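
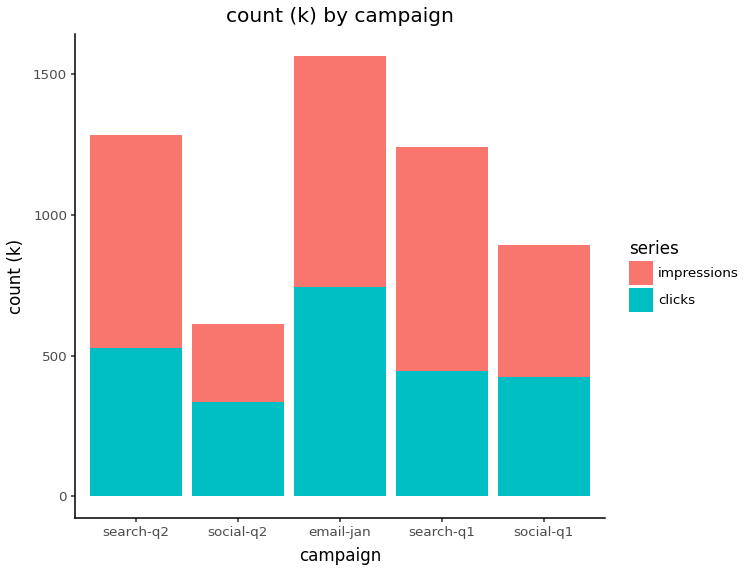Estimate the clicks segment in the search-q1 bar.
clicks top ≈ 400, bottom ≈ 0; segment ≈ 400.

≈ 400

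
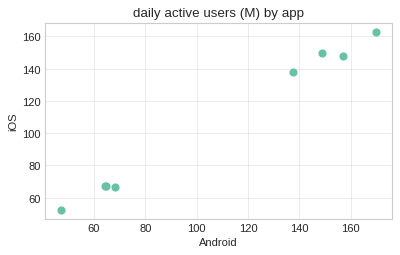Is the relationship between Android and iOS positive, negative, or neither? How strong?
Points are positively correlated; strong (|r| ≈ 1.0).

positive, strong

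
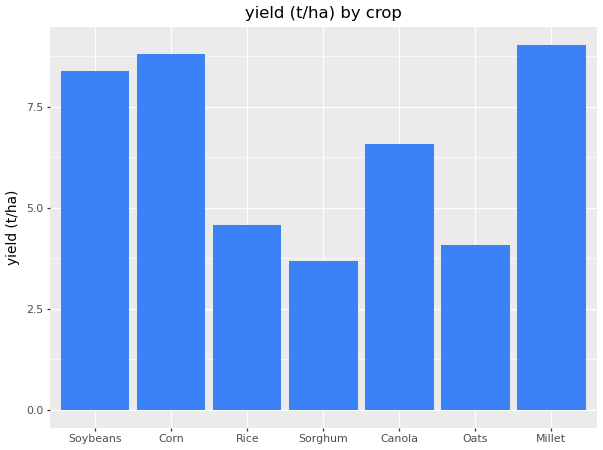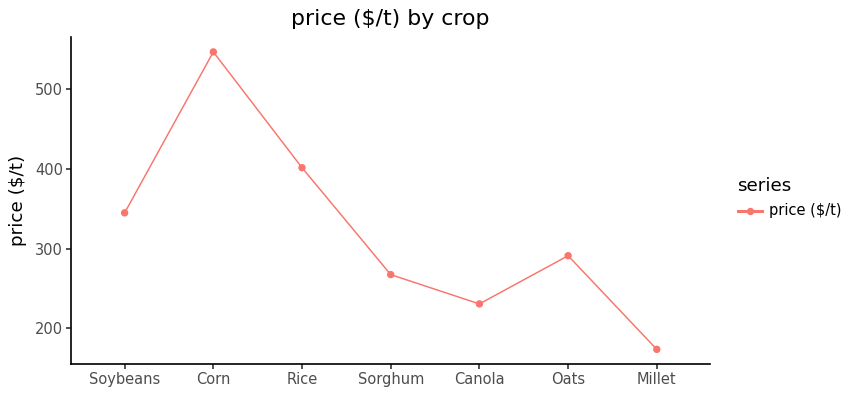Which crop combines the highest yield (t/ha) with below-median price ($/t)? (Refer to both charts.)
Millet

Chart 2 median price ($/t) ≈ 300; below-median crops: Sorghum, Canola, Millet. Among those, Millet has the highest yield (t/ha) (≈ 9).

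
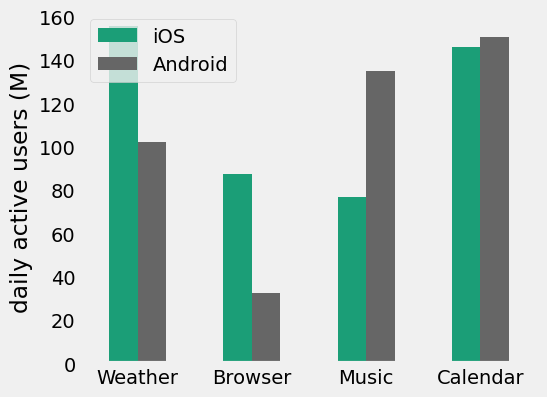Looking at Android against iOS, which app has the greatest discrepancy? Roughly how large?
Music: Android ≈ 140, iOS ≈ 80 → gap ≈ 60. Next-largest (Browser) is only ≈ 40.

Music, ≈ 60 M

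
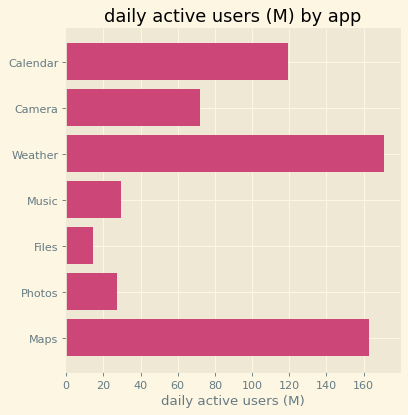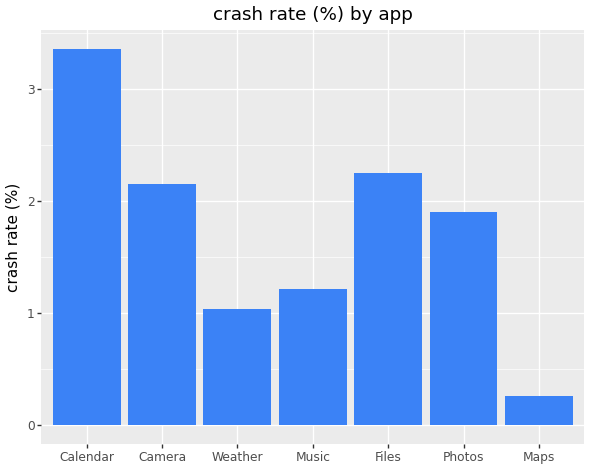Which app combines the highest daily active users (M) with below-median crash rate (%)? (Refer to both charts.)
Chart 2 median crash rate (%) ≈ 2; below-median apps: Weather, Music, Maps. Among those, Weather has the highest daily active users (M) (≈ 180).

Weather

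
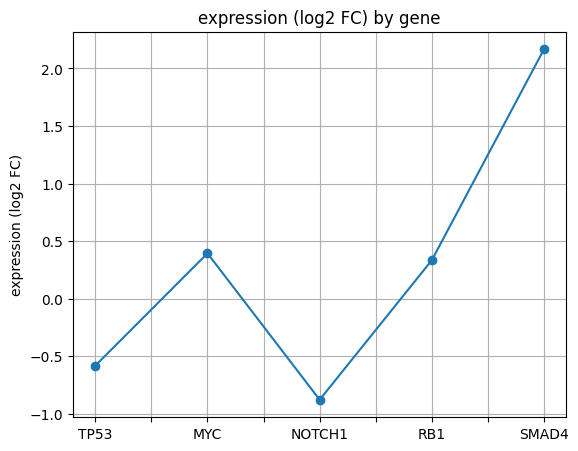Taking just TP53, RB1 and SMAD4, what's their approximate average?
(-0.5 + 0.5 + 2.0) / 3 ≈ 0.67.

≈ 0.67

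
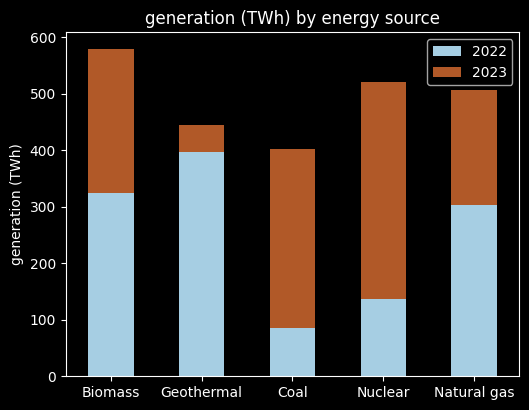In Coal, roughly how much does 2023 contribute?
≈ 300

2023 top ≈ 400, bottom ≈ 100; segment ≈ 300.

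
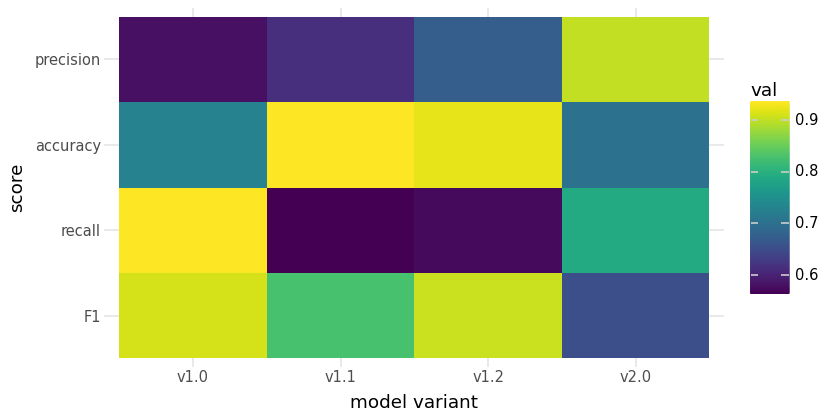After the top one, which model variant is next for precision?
v1.2

Top 3 for precision: v2.0 ≈ 0.90, v1.2 ≈ 0.65, v1.1 ≈ 0.60.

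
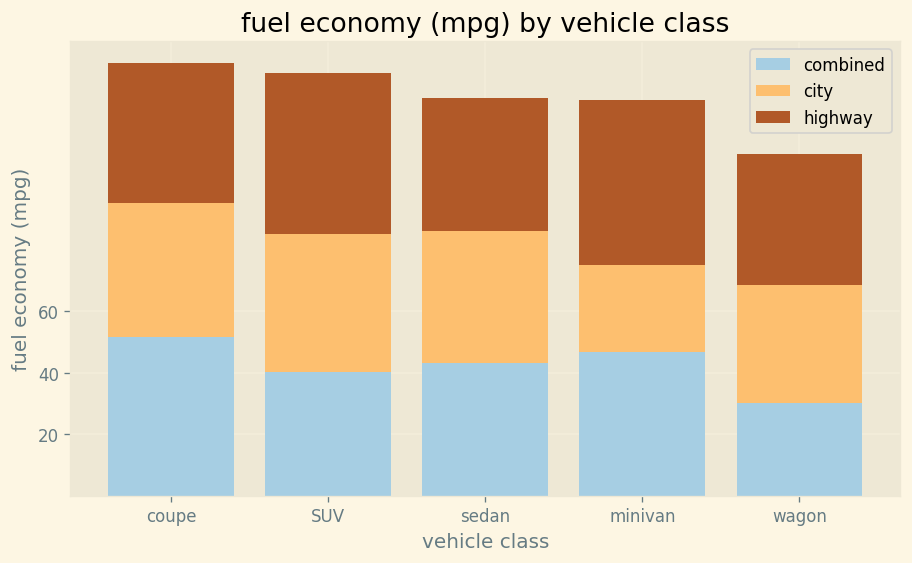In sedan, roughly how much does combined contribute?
combined top ≈ 40, bottom ≈ 0; segment ≈ 40.

≈ 40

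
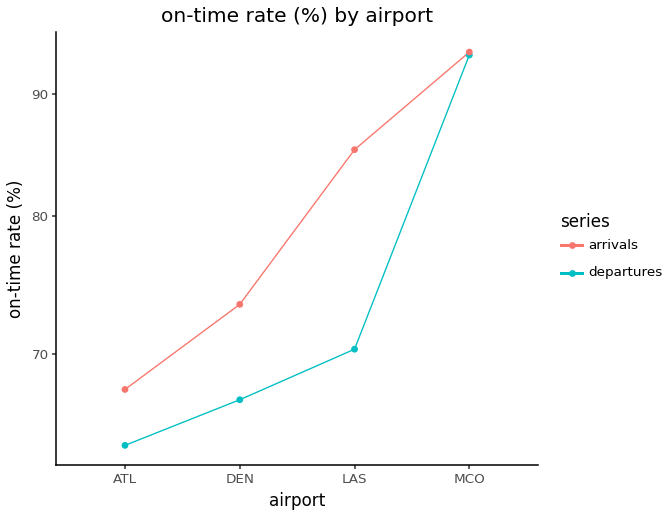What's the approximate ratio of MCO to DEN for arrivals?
≈ 1.27×

MCO ≈ 95, DEN ≈ 75; 95/75 ≈ 1.27.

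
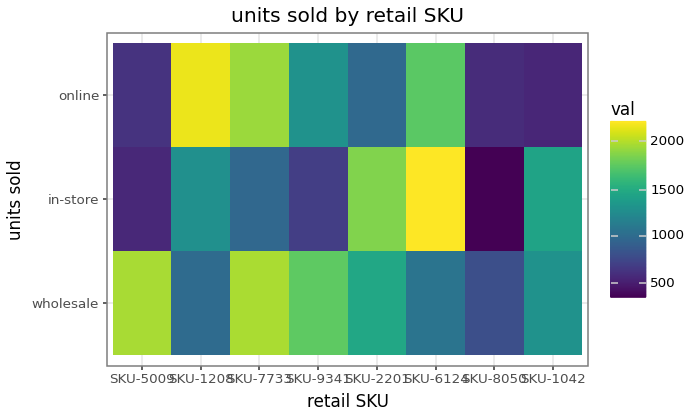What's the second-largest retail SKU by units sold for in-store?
SKU-2201

Top 3 for in-store: SKU-6124 ≈ 2200, SKU-2201 ≈ 1800, SKU-1042 ≈ 1400.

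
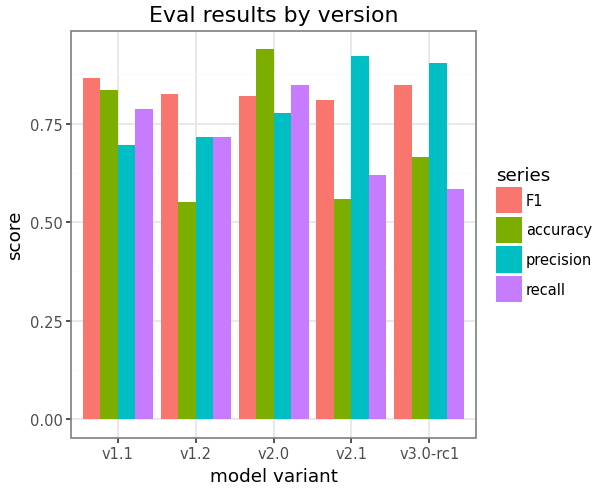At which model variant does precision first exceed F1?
v2.1

v2.0: precision ≈ 0.8 vs F1 ≈ 0.8 (not yet); v2.1: precision ≈ 0.9 vs F1 ≈ 0.8 (first crossover).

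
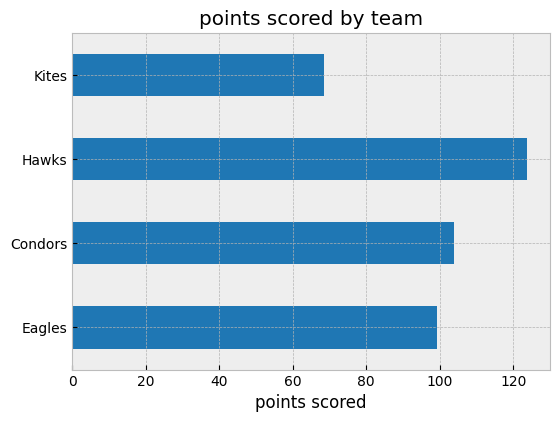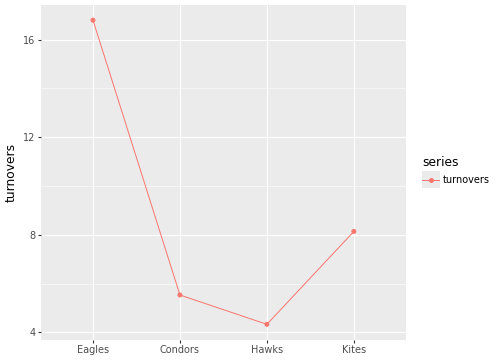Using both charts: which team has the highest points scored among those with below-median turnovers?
Hawks

Chart 2 median turnovers ≈ 6; below-median teams: Condors, Hawks. Among those, Hawks has the highest points scored (≈ 120).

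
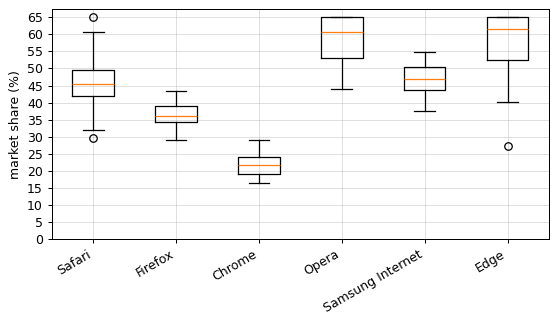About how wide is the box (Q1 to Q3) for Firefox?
Q3 ≈ 40, Q1 ≈ 35; IQR ≈ 5.

≈ 5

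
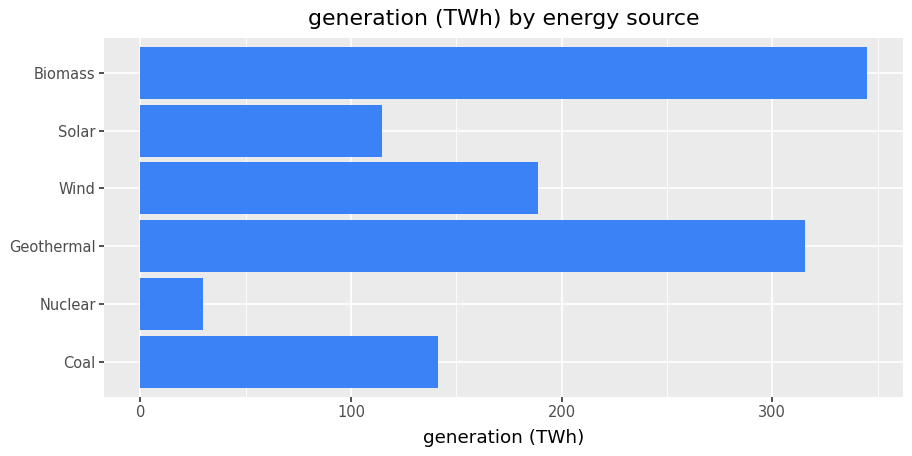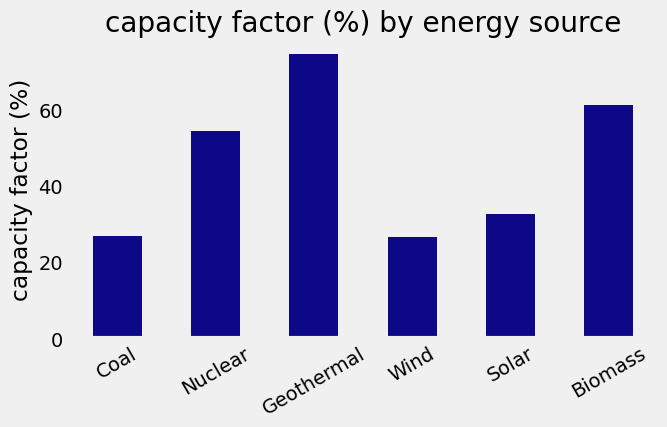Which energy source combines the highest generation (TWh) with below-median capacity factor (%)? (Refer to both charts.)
Wind

Chart 2 median capacity factor (%) ≈ 40; below-median energy sources: Coal, Wind, Solar. Among those, Wind has the highest generation (TWh) (≈ 200).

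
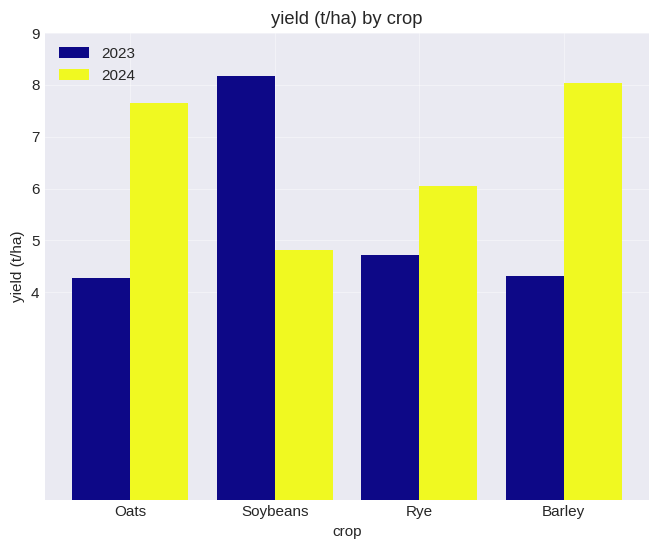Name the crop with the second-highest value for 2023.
Rye

Top 3 for 2023: Soybeans ≈ 8, Rye ≈ 5, Barley ≈ 4.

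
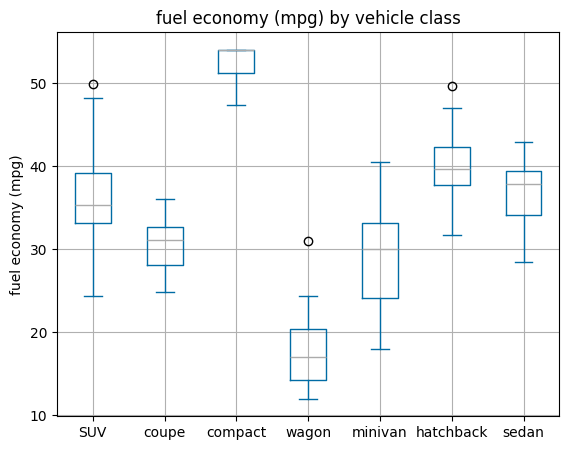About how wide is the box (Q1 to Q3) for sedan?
≈ 5

Q3 ≈ 40, Q1 ≈ 35; IQR ≈ 5.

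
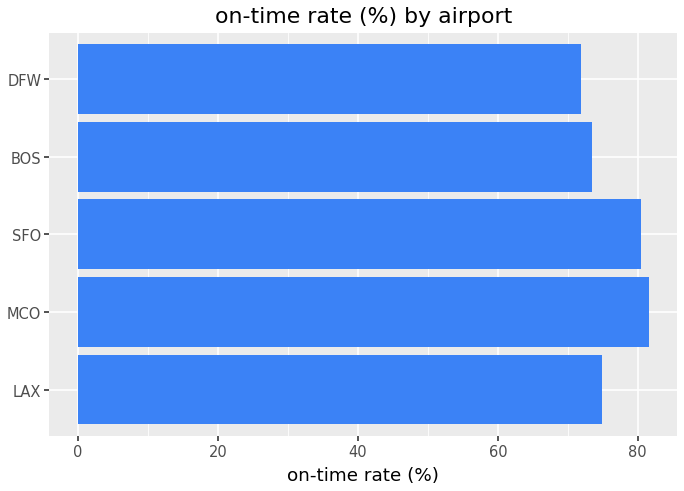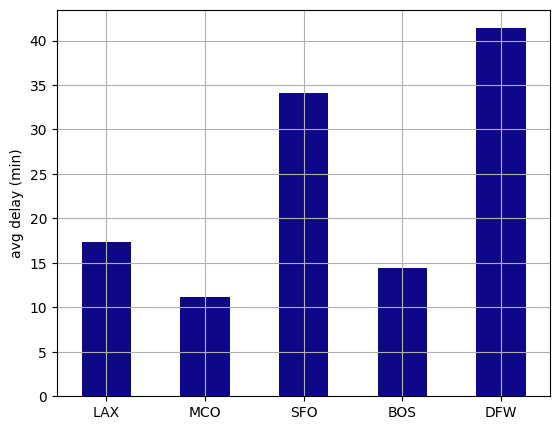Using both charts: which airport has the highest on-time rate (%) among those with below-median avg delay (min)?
Chart 2 median avg delay (min) ≈ 15; below-median airports: MCO, BOS. Among those, MCO has the highest on-time rate (%) (≈ 80).

MCO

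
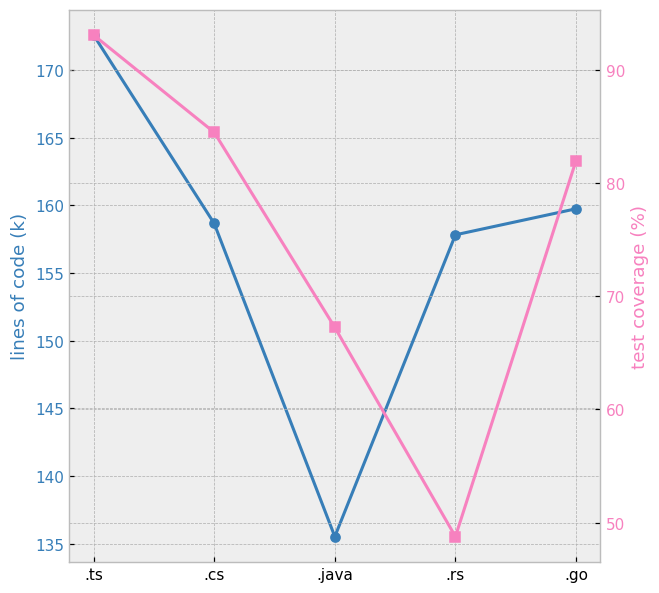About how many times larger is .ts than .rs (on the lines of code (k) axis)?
.ts ≈ 175, .rs ≈ 160; 175/160 ≈ 1.09.

≈ 1.09×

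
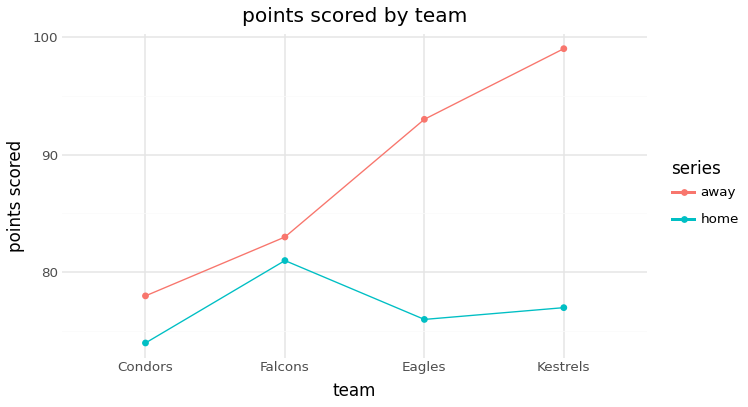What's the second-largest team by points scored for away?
Eagles

Top 3 for away: Kestrels ≈ 100, Eagles ≈ 95, Falcons ≈ 85.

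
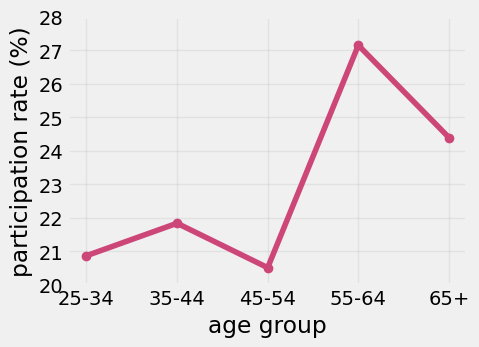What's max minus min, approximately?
Max 55-64 ≈ 27, min 45-54 ≈ 21; range ≈ 6.

≈ 6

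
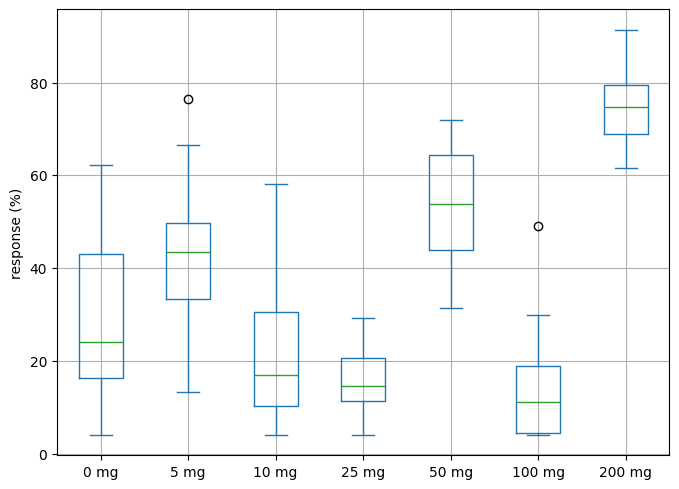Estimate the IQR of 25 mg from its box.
Q3 ≈ 20, Q1 ≈ 10; IQR ≈ 10.

≈ 10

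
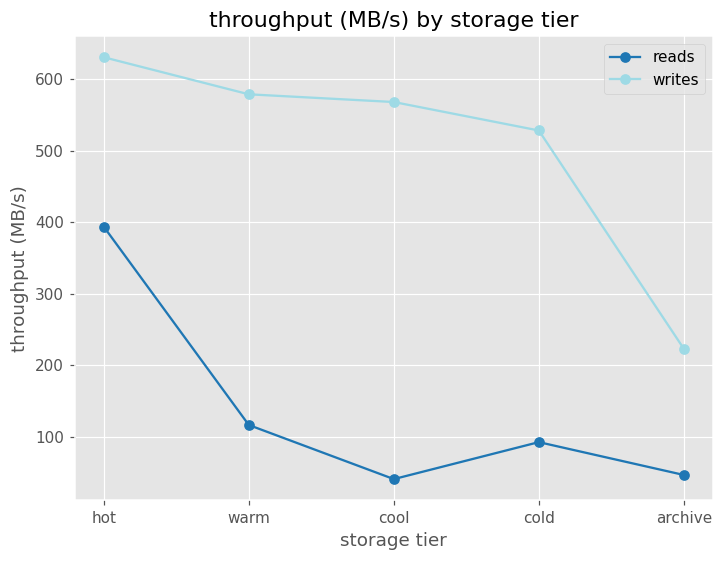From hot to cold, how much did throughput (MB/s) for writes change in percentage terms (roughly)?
hot ≈ 650, cold ≈ 550; (550 − 650) / 650 ≈ -15.4%.

≈ -15.4%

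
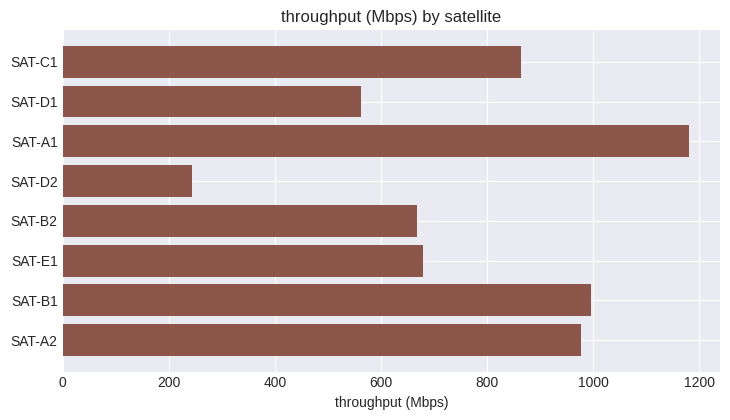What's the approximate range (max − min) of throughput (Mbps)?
≈ 1000

Max SAT-A1 ≈ 1200, min SAT-D2 ≈ 200; range ≈ 1000.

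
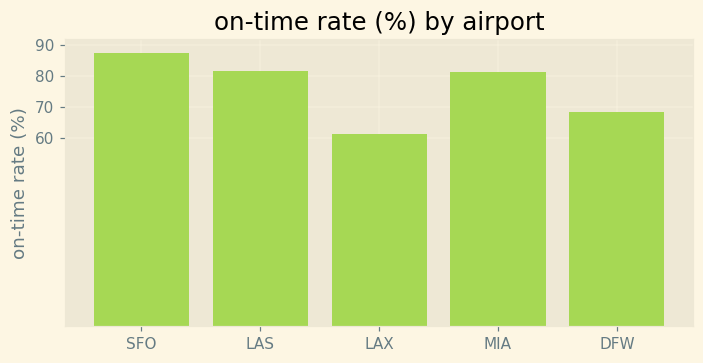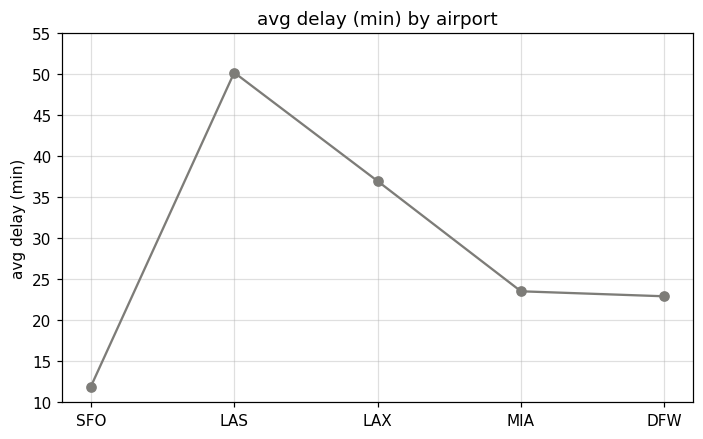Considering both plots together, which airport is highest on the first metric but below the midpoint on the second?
Chart 2 median avg delay (min) ≈ 25; below-median airports: SFO, DFW. Among those, SFO has the highest on-time rate (%) (≈ 90).

SFO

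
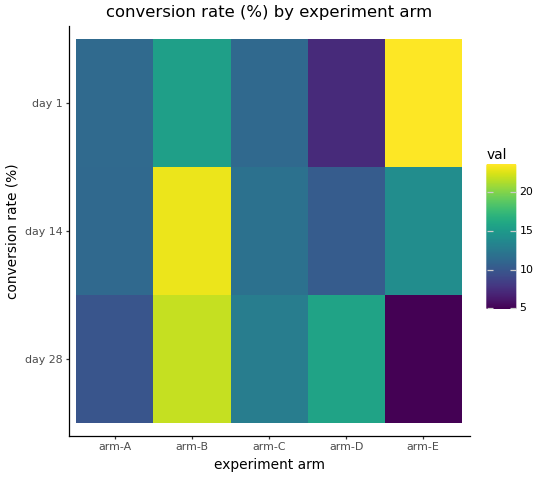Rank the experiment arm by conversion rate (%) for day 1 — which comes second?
arm-B

Top 3 for day 1: arm-E ≈ 24, arm-B ≈ 16, arm-A ≈ 12.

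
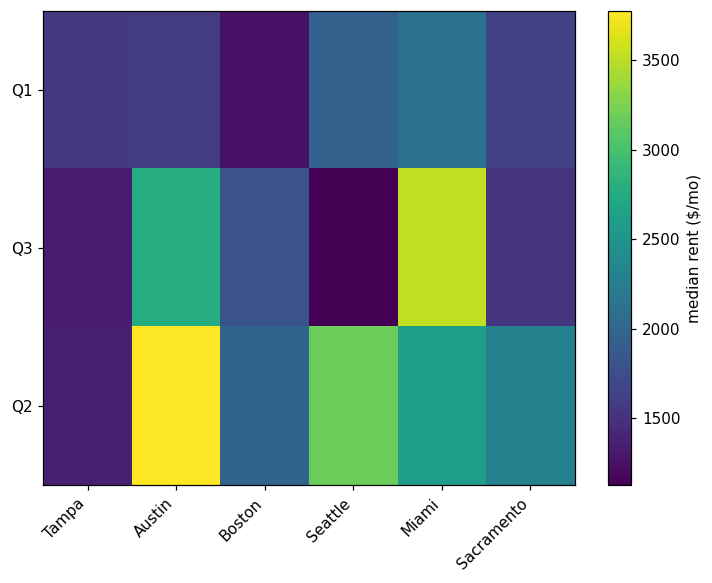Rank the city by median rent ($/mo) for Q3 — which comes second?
Top 3 for Q3: Miami ≈ 3500, Austin ≈ 3000, Boston ≈ 2000.

Austin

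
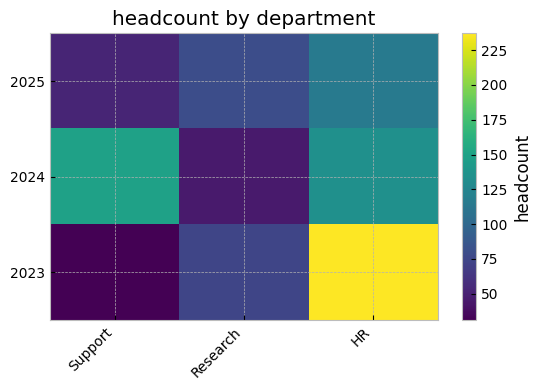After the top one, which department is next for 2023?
Research

Top 3 for 2023: HR ≈ 240, Research ≈ 80, Support ≈ 40.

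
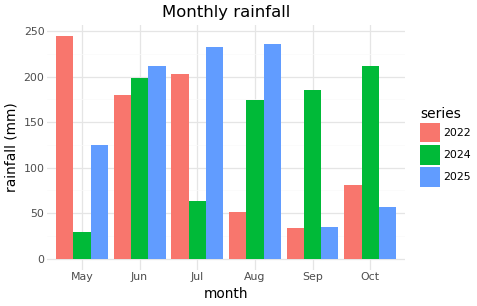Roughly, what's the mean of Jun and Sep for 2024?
(200 + 175) / 2 ≈ 188.

≈ 188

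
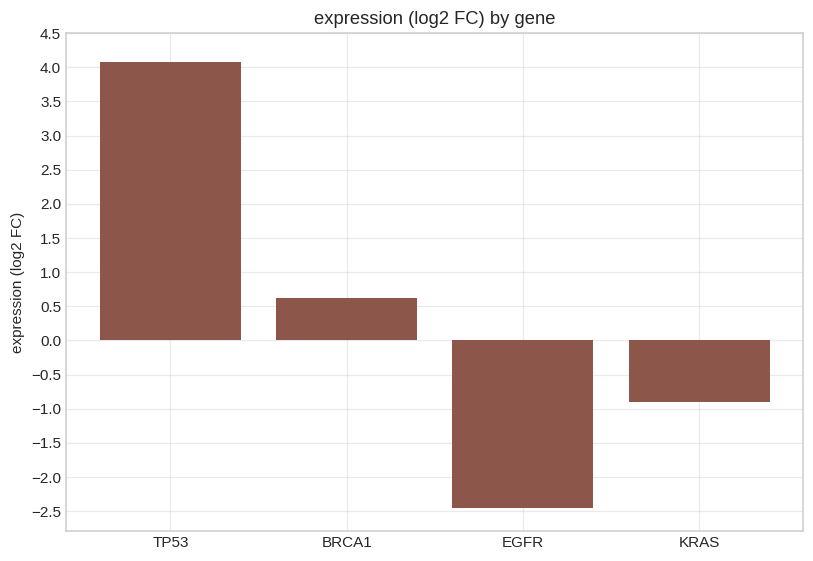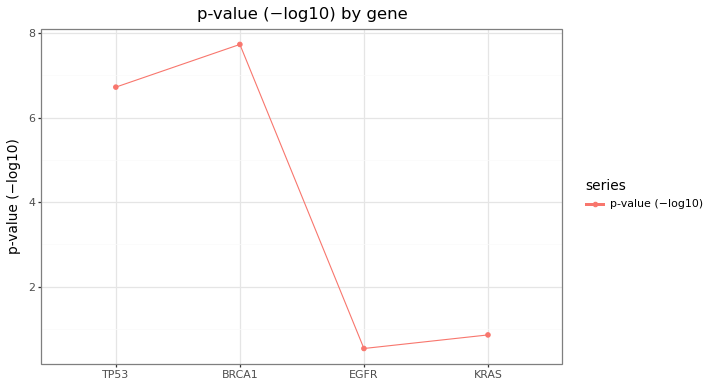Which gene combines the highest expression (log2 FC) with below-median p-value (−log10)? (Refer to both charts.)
Chart 2 median p-value (−log10) ≈ 4; below-median genes: EGFR, KRAS. Among those, KRAS has the highest expression (log2 FC) (≈ -1).

KRAS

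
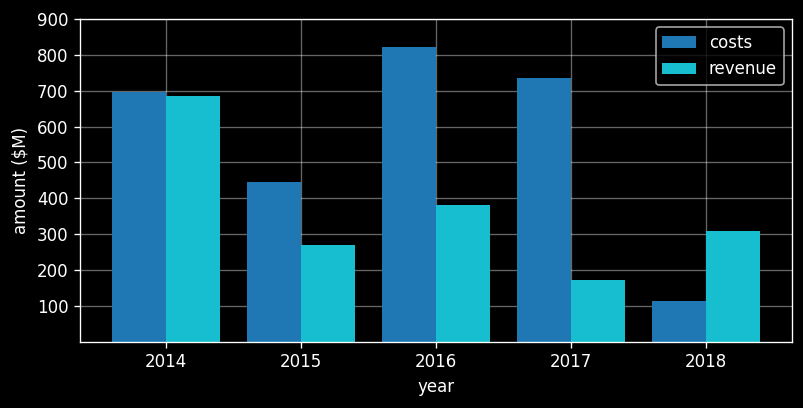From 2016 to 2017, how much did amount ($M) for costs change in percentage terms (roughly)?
2016 ≈ 800, 2017 ≈ 700; (700 − 800) / 800 ≈ -12.5%.

≈ -12.5%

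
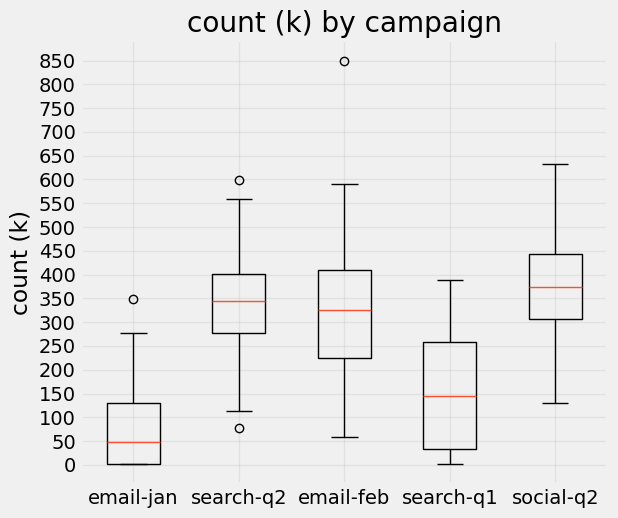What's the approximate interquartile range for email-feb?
Q3 ≈ 400, Q1 ≈ 200; IQR ≈ 200.

≈ 200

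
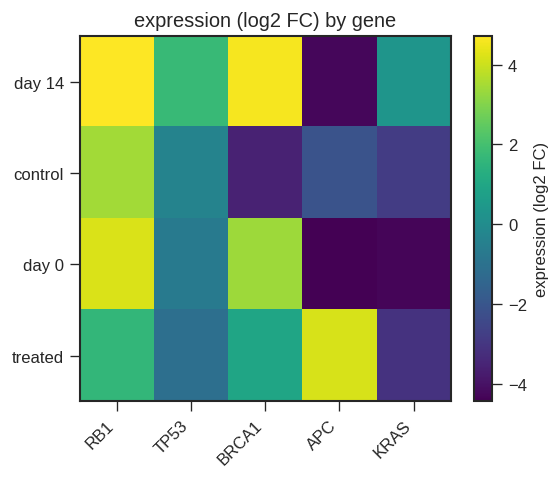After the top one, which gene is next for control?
TP53

Top 3 for control: RB1 ≈ 3, TP53 ≈ 0, APC ≈ -2.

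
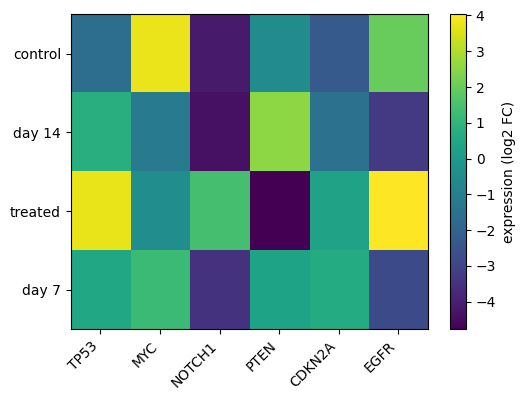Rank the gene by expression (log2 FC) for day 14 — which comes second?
Top 3 for day 14: PTEN ≈ 3, TP53 ≈ 1, MYC ≈ -1.

TP53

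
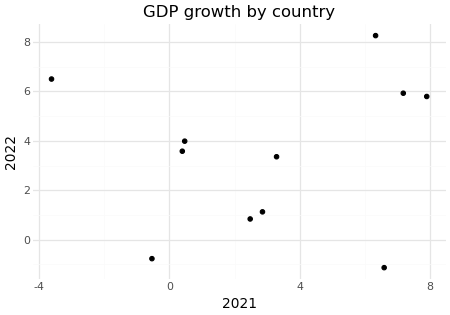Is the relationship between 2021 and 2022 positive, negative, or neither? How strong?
no clear correlation

Points are roughly uncorrelated; weak (|r| ≈ 0.1).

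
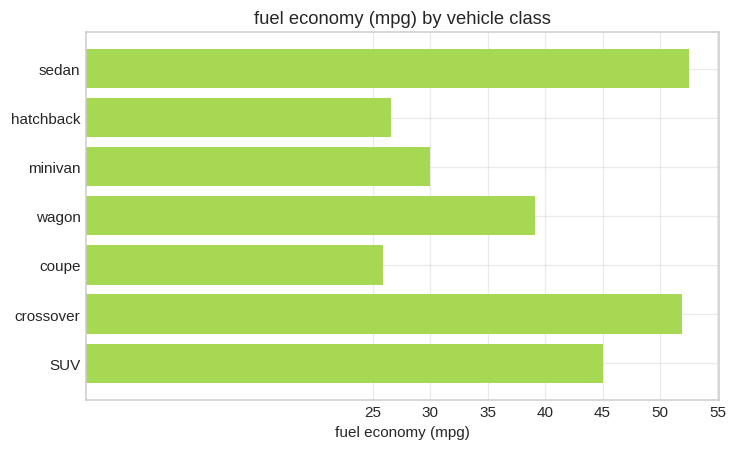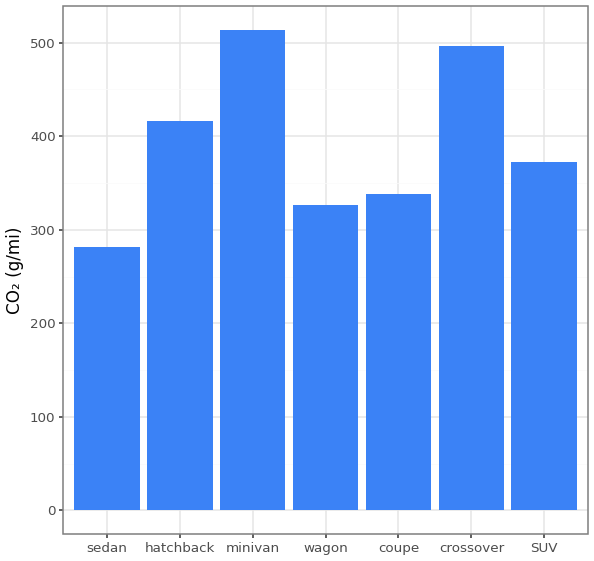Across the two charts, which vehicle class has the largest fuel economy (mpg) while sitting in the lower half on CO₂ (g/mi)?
Chart 2 median CO₂ (g/mi) ≈ 350; below-median vehicle classes: sedan, wagon, coupe. Among those, sedan has the highest fuel economy (mpg) (≈ 50).

sedan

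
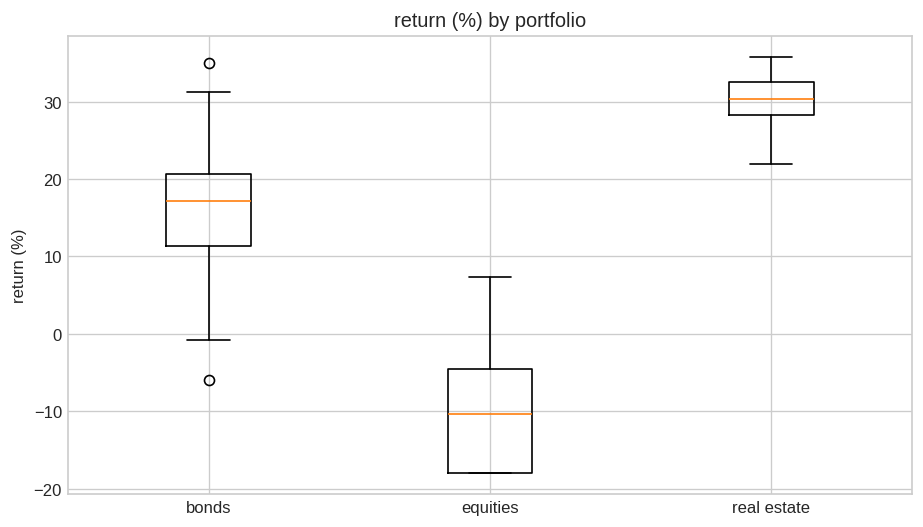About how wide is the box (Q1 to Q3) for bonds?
Q3 ≈ 20, Q1 ≈ 10; IQR ≈ 10.

≈ 10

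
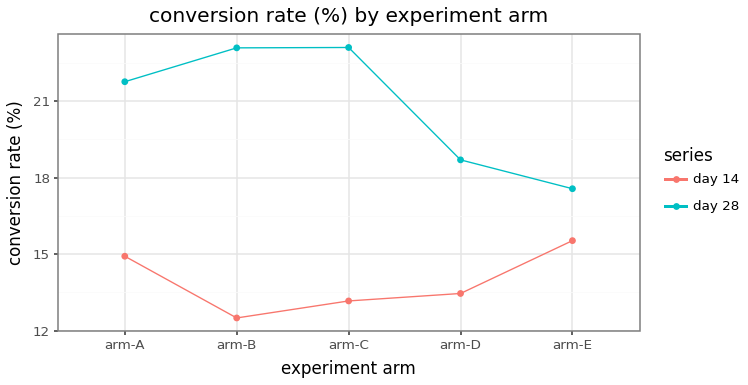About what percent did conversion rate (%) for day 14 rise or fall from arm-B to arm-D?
arm-B ≈ 12, arm-D ≈ 13; (13 − 12) / 12 ≈ +8.3%.

≈ +8.3%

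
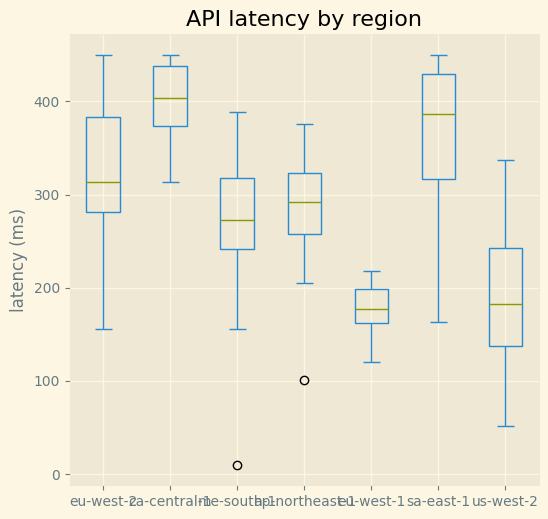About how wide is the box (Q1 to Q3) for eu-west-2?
Q3 ≈ 380, Q1 ≈ 280; IQR ≈ 100.

≈ 100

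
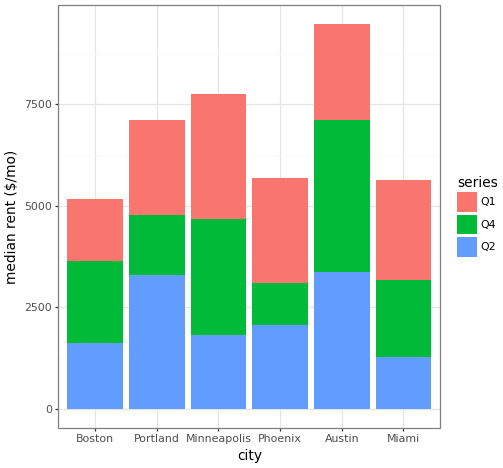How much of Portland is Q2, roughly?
≈ 3000

Q2 top ≈ 3000, bottom ≈ 0; segment ≈ 3000.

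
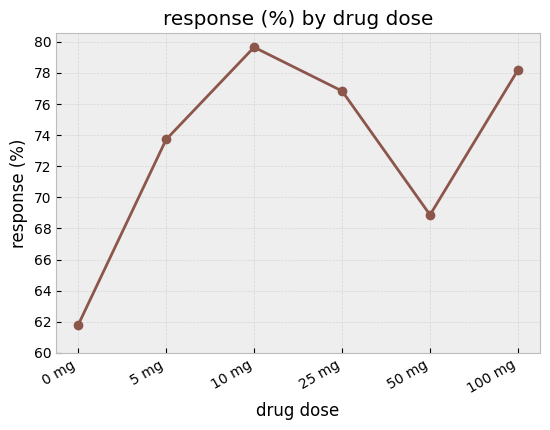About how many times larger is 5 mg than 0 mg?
≈ 1.19×

5 mg ≈ 74, 0 mg ≈ 62; 74/62 ≈ 1.19.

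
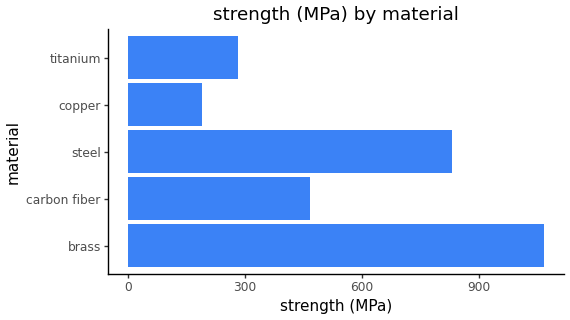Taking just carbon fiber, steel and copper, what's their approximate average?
≈ 500

(500 + 800 + 200) / 3 ≈ 500.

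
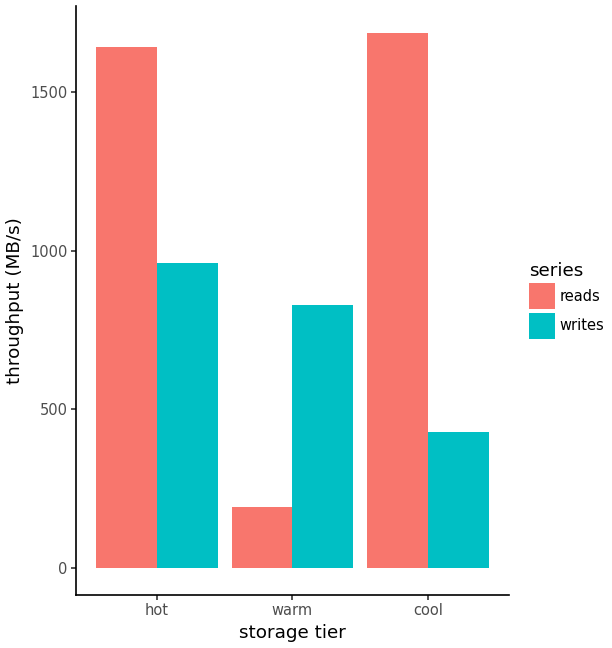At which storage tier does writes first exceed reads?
warm

hot: writes ≈ 1000 vs reads ≈ 1600 (not yet); warm: writes ≈ 800 vs reads ≈ 200 (first crossover).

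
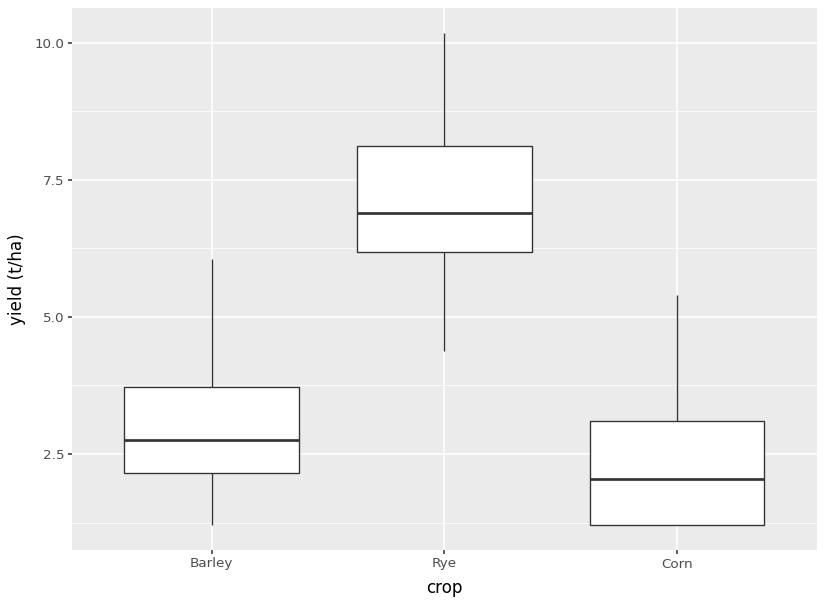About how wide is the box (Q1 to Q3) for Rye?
≈ 2.0

Q3 ≈ 8.0, Q1 ≈ 6.0; IQR ≈ 2.0.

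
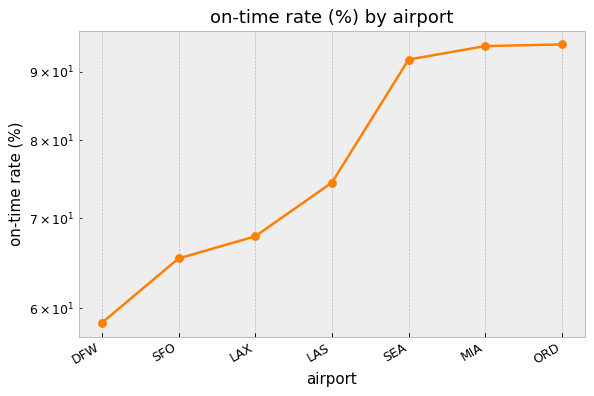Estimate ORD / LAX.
≈ 1.36×

ORD ≈ 95, LAX ≈ 70; 95/70 ≈ 1.36.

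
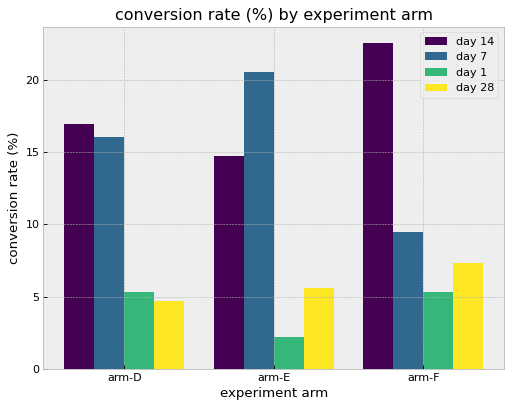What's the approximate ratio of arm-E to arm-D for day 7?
arm-E ≈ 20, arm-D ≈ 16; 20/16 ≈ 1.25.

≈ 1.25×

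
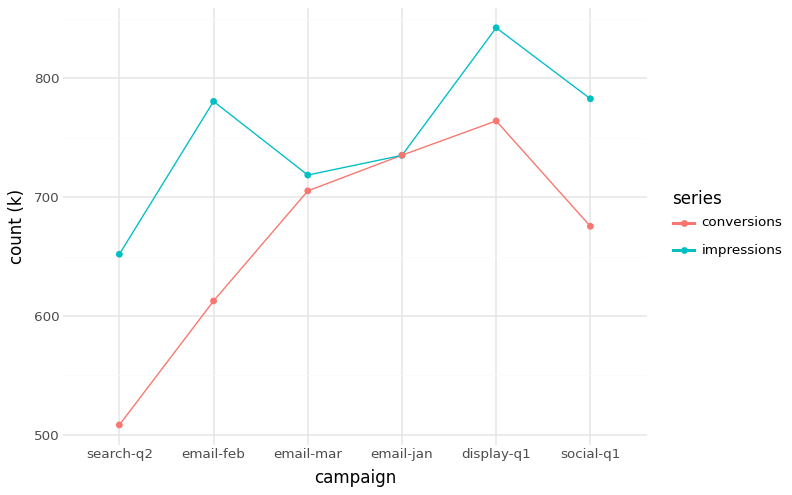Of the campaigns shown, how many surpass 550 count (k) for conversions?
5

Above 550: email-feb, email-mar, email-jan, display-q1, social-q1.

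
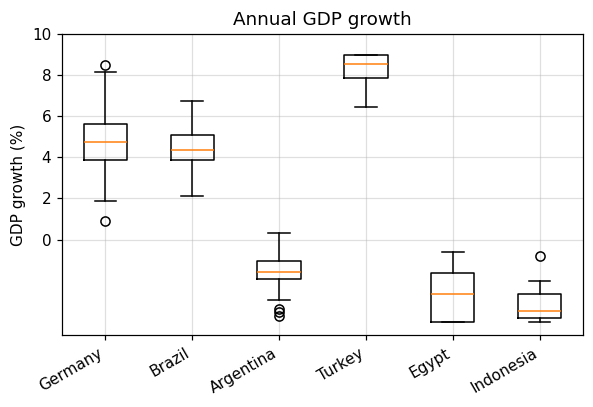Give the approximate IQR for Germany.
≈ 2

Q3 ≈ 6, Q1 ≈ 4; IQR ≈ 2.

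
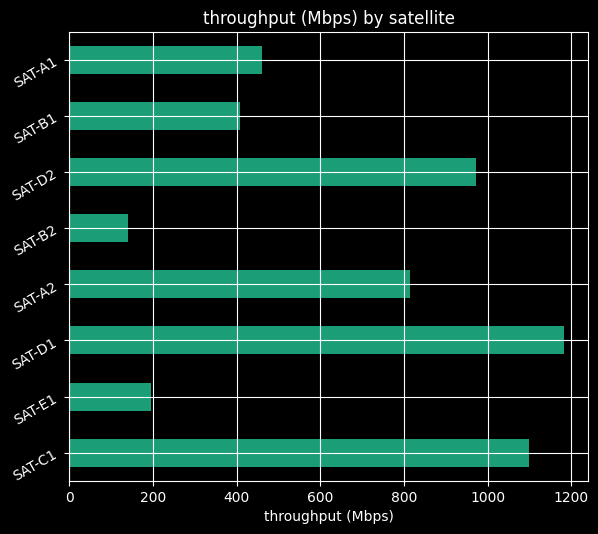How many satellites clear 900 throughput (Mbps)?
3

Above 900: SAT-C1, SAT-D1, SAT-D2.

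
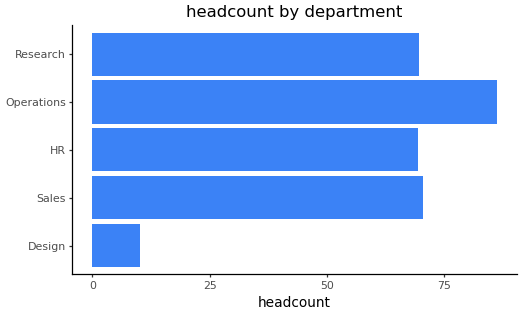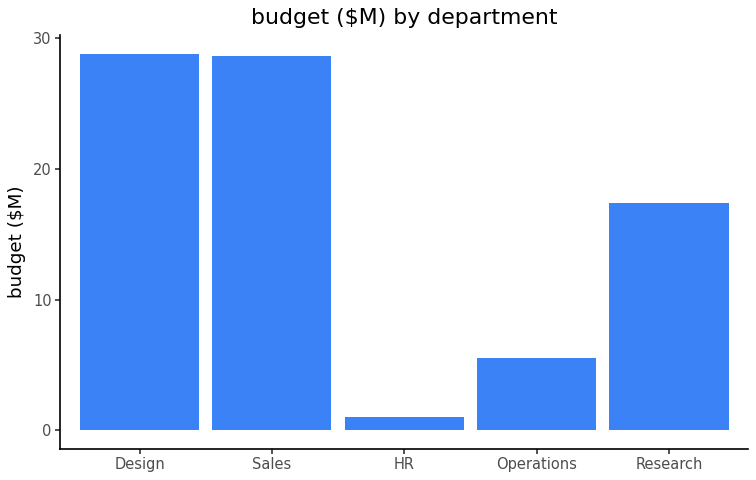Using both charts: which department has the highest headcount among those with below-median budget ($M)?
Chart 2 median budget ($M) ≈ 15; below-median departments: HR, Operations. Among those, Operations has the highest headcount (≈ 90).

Operations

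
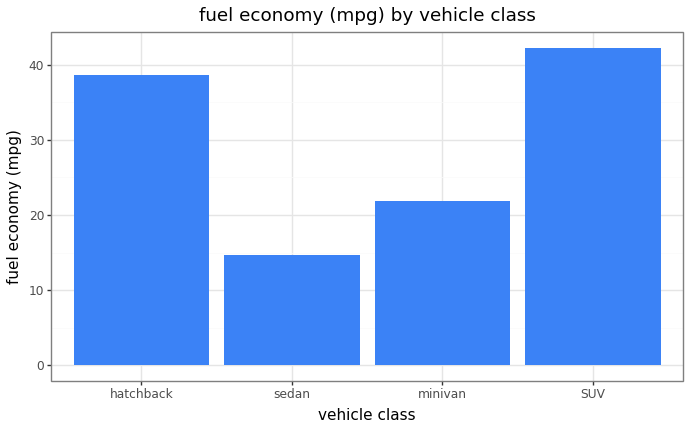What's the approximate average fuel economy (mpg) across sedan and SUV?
(15 + 40) / 2 ≈ 28.

≈ 28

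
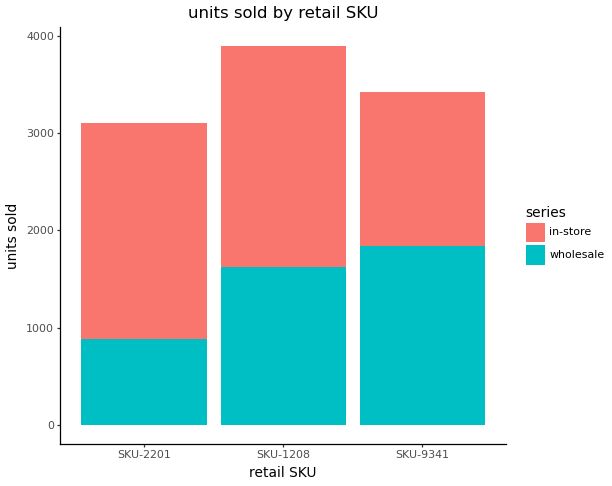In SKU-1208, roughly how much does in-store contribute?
in-store top ≈ 4000, bottom ≈ 1500; segment ≈ 2500.

≈ 2500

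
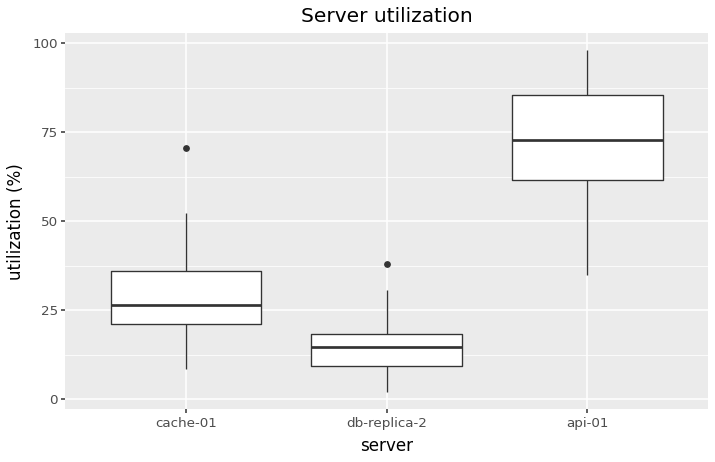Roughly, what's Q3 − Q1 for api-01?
≈ 25

Q3 ≈ 85, Q1 ≈ 60; IQR ≈ 25.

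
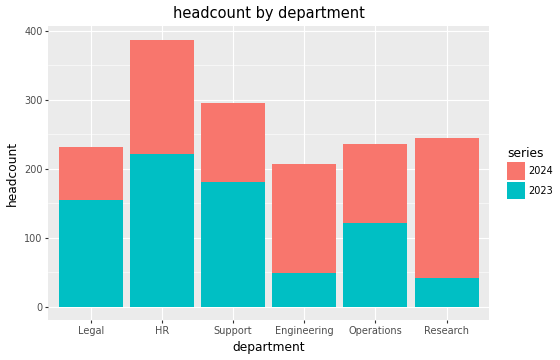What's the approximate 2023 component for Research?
≈ 50

2023 top ≈ 50, bottom ≈ 0; segment ≈ 50.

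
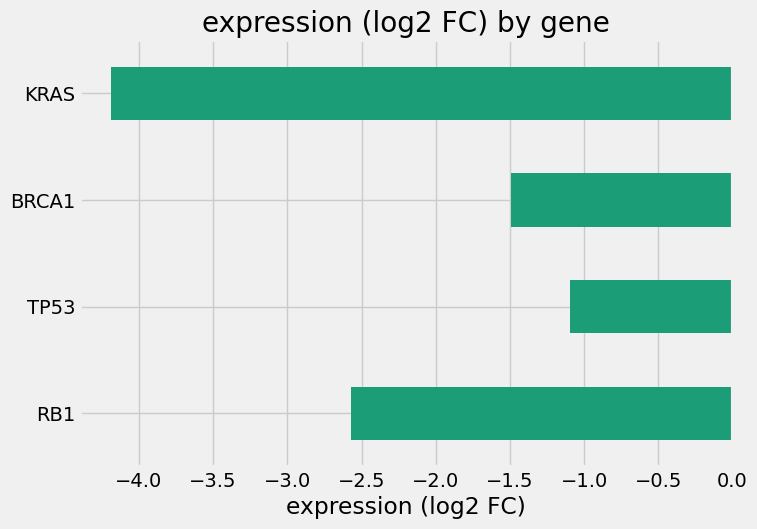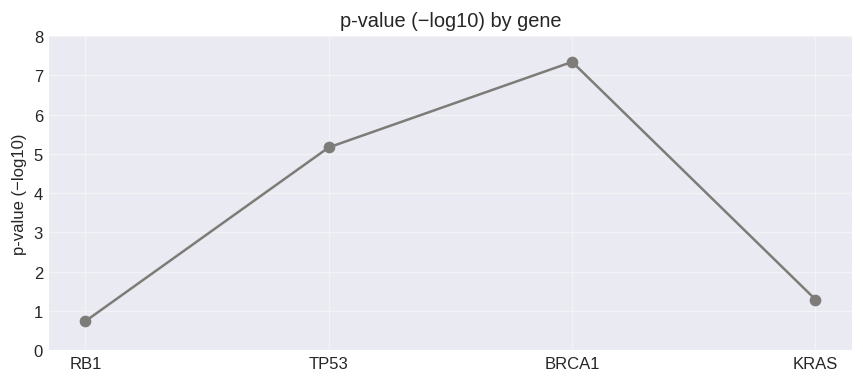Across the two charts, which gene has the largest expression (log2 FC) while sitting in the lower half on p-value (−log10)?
Chart 2 median p-value (−log10) ≈ 3; below-median genes: RB1, KRAS. Among those, RB1 has the highest expression (log2 FC) (≈ -3).

RB1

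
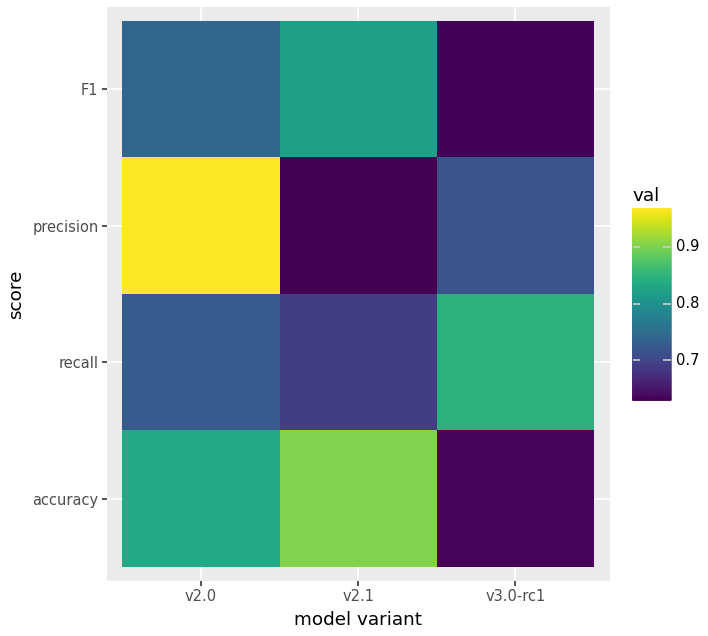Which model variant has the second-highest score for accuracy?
v2.0

Top 3 for accuracy: v2.1 ≈ 0.90, v2.0 ≈ 0.85, v3.0-rc1 ≈ 0.65.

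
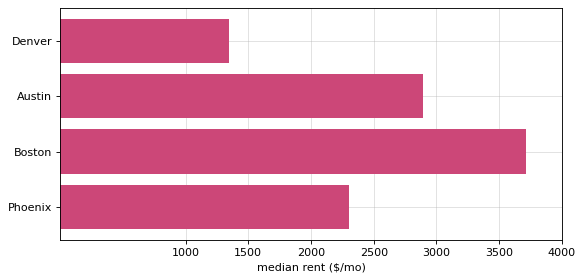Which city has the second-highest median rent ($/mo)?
Top 3: Boston ≈ 3500, Austin ≈ 3000, Phoenix ≈ 2500.

Austin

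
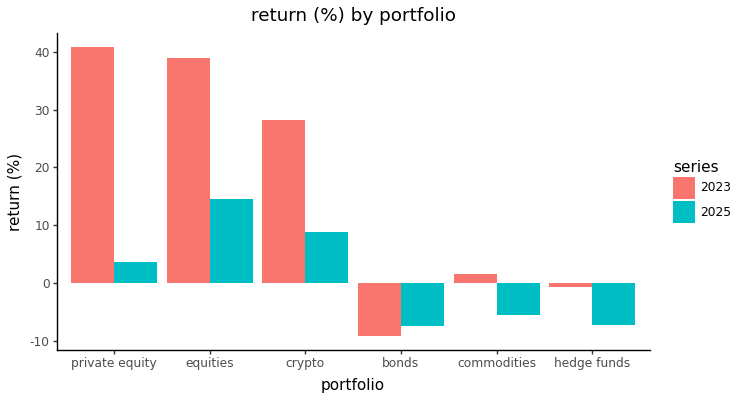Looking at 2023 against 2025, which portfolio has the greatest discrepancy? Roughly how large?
private equity, ≈ 35 %

private equity: 2023 ≈ 40, 2025 ≈ 5 → gap ≈ 35. Next-largest (equities) is only ≈ 25.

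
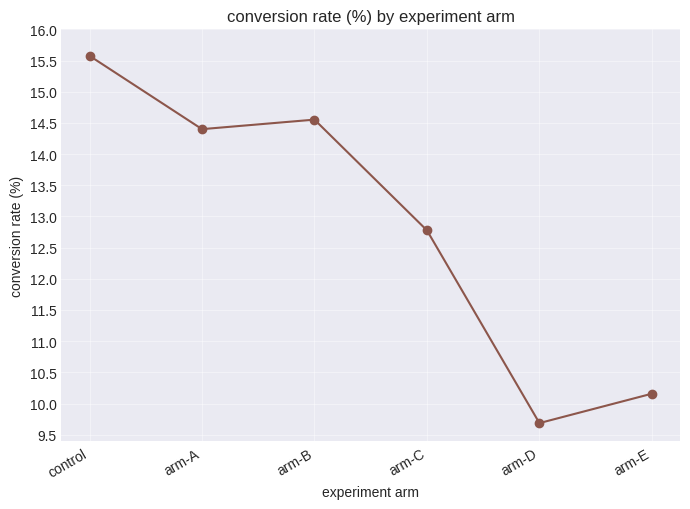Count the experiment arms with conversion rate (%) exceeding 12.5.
4

Above 12.5: control, arm-A, arm-B, arm-C.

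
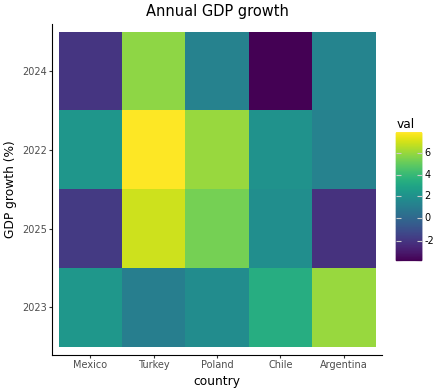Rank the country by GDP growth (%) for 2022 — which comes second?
Top 3 for 2022: Turkey ≈ 8, Poland ≈ 6, Mexico ≈ 2.

Poland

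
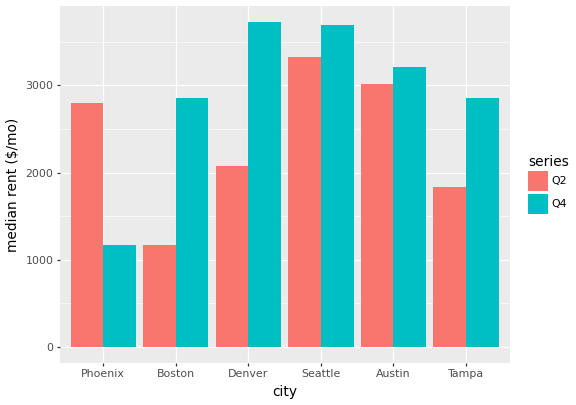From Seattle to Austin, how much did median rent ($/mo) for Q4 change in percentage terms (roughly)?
Seattle ≈ 3500, Austin ≈ 3000; (3000 − 3500) / 3500 ≈ -14.3%.

≈ -14.3%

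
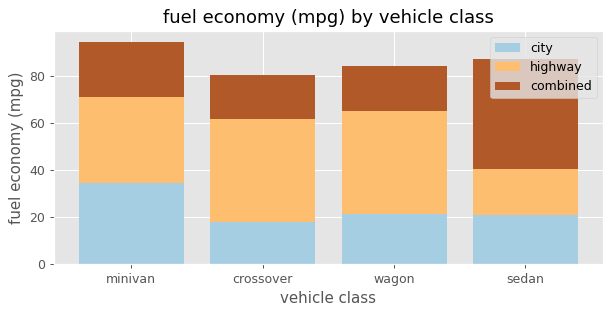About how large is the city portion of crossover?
city top ≈ 20, bottom ≈ 0; segment ≈ 20.

≈ 20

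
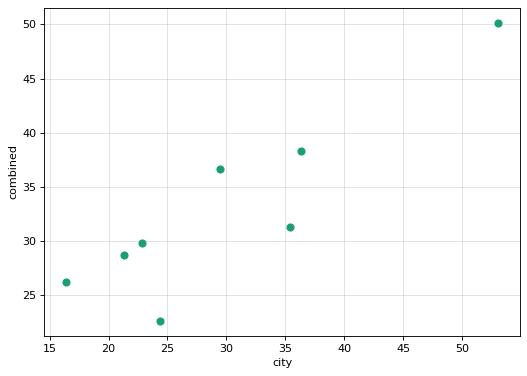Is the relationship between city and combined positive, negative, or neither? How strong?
positive, strong

Points are positively correlated; strong (|r| ≈ 0.9).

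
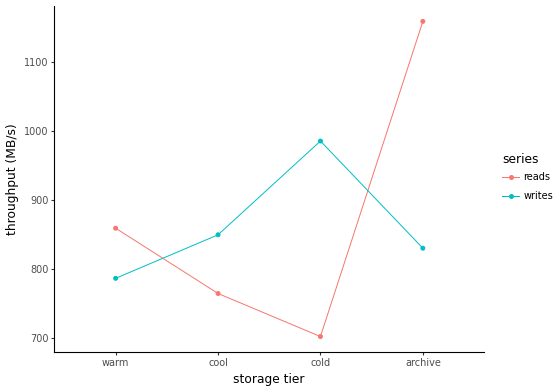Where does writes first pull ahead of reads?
warm: writes ≈ 800 vs reads ≈ 850 (not yet); cool: writes ≈ 850 vs reads ≈ 750 (first crossover).

cool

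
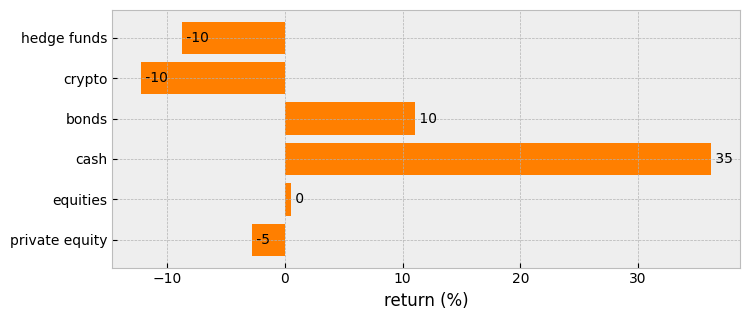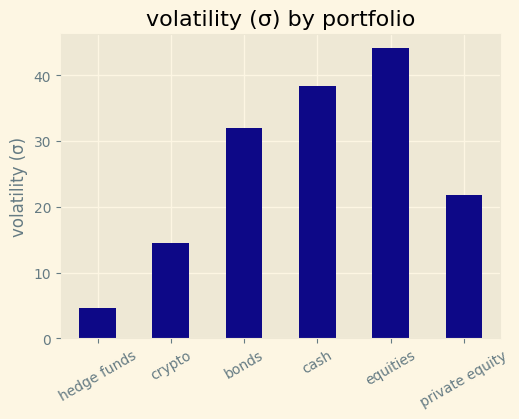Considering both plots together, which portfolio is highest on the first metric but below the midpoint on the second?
private equity

Chart 2 median volatility (σ) ≈ 25; below-median portfolios: hedge funds, crypto, private equity. Among those, private equity has the highest return (%) (≈ -5).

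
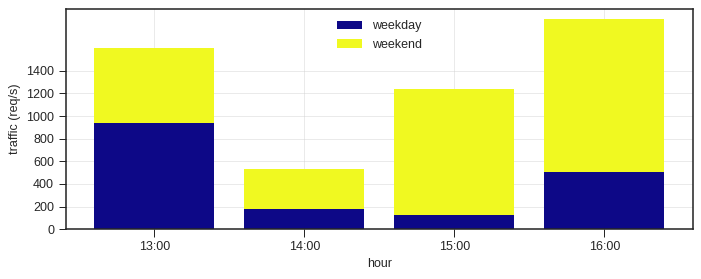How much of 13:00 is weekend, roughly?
≈ 600

weekend top ≈ 1600, bottom ≈ 1000; segment ≈ 600.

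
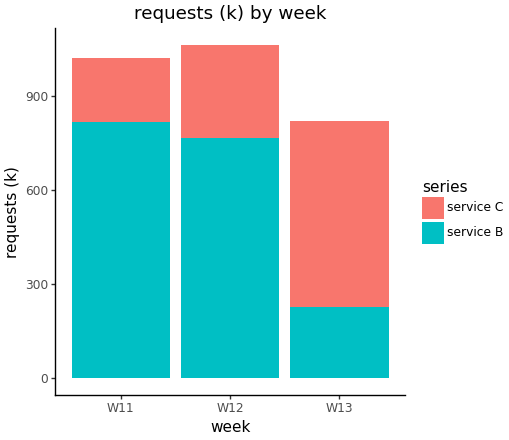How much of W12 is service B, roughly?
service B top ≈ 800, bottom ≈ 0; segment ≈ 800.

≈ 800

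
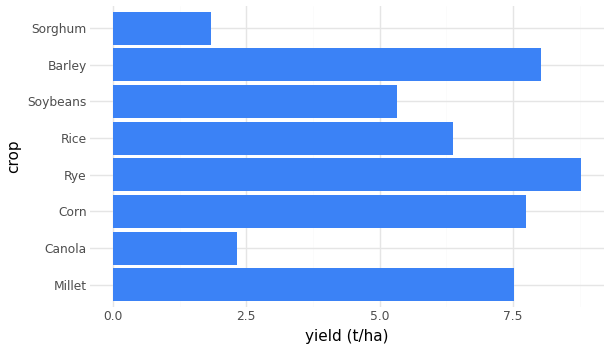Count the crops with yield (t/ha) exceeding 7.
4

Above 7: Millet, Corn, Rye, Barley.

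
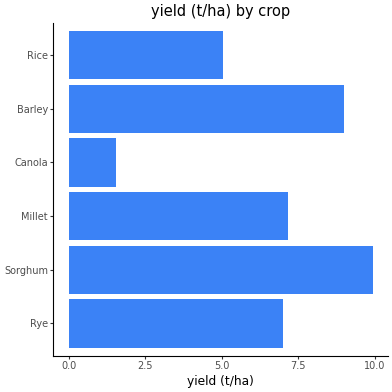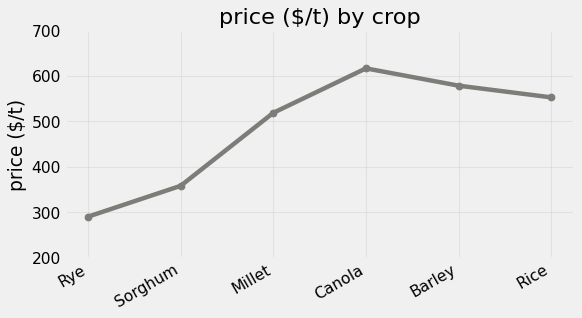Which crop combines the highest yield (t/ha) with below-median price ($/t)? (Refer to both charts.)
Sorghum

Chart 2 median price ($/t) ≈ 500; below-median crops: Rye, Sorghum, Millet. Among those, Sorghum has the highest yield (t/ha) (≈ 10).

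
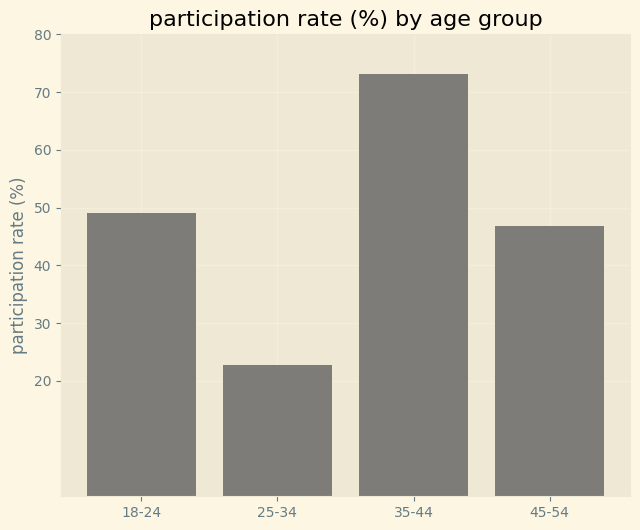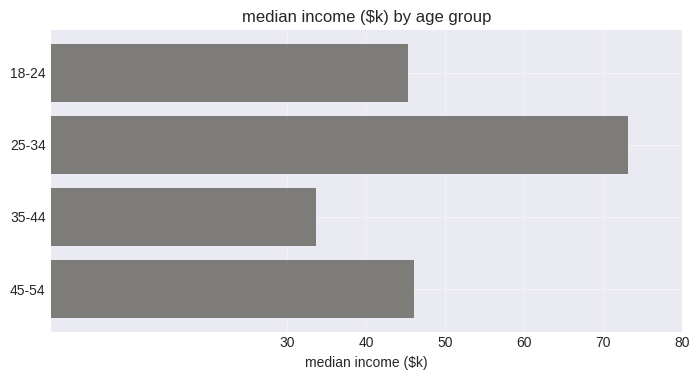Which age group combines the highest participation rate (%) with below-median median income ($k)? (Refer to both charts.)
35-44

Chart 2 median median income ($k) ≈ 50; below-median age groups: 18-24, 35-44. Among those, 35-44 has the highest participation rate (%) (≈ 70).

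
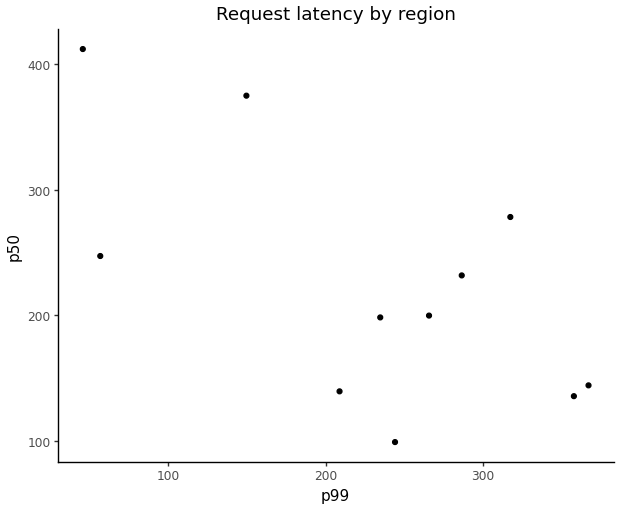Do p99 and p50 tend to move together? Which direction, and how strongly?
negative, moderate

Points are negatively correlated; moderate (|r| ≈ 0.6).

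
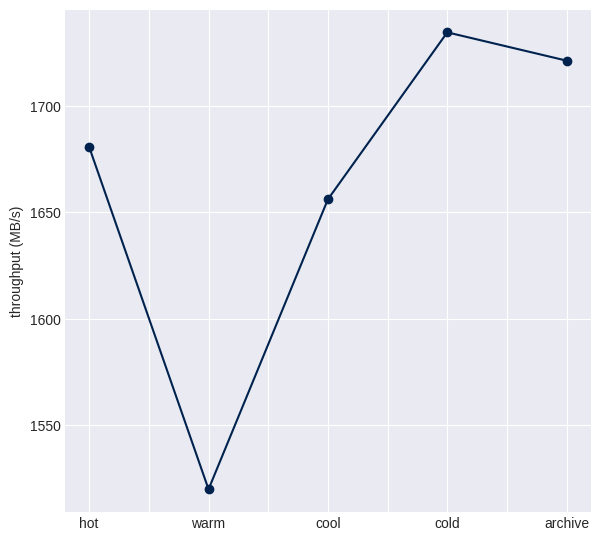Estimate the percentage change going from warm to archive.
warm ≈ 1520, archive ≈ 1720; (1720 − 1520) / 1520 ≈ +13.2%.

≈ +13.2%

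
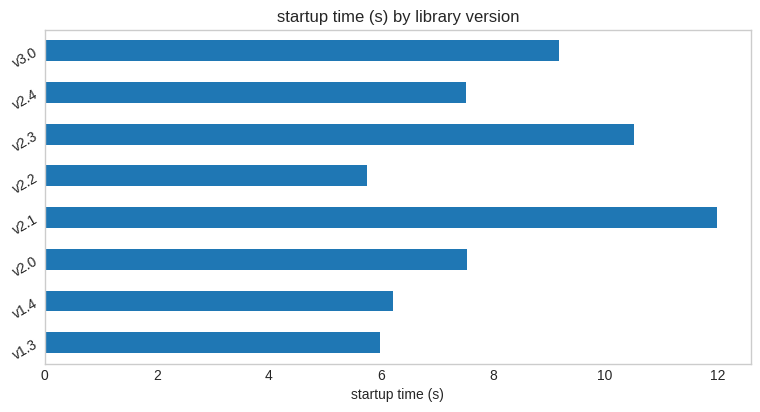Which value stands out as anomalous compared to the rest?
v2.1 ≈ 12; the rest sit between ≈ 6 and ≈ 11.

v2.1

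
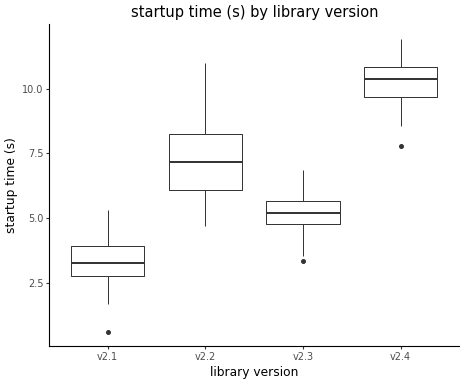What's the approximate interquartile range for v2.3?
≈ 1

Q3 ≈ 6, Q1 ≈ 5; IQR ≈ 1.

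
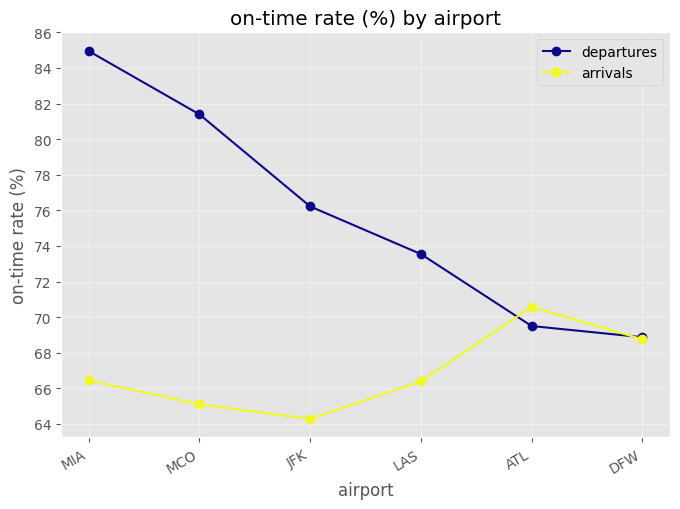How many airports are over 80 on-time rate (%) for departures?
Above 80: MIA, MCO.

2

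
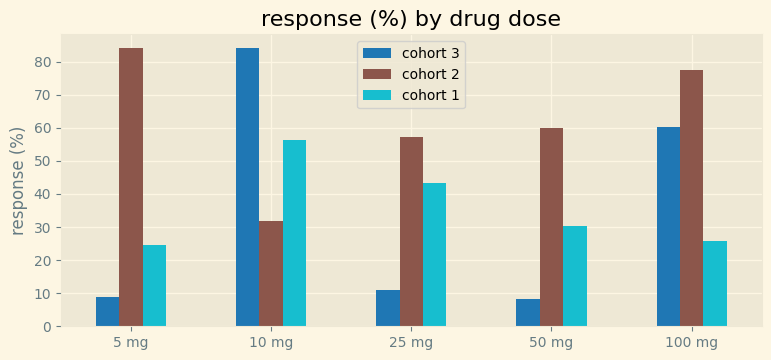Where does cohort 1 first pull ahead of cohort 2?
10 mg

5 mg: cohort 1 ≈ 20 vs cohort 2 ≈ 80 (not yet); 10 mg: cohort 1 ≈ 60 vs cohort 2 ≈ 30 (first crossover).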